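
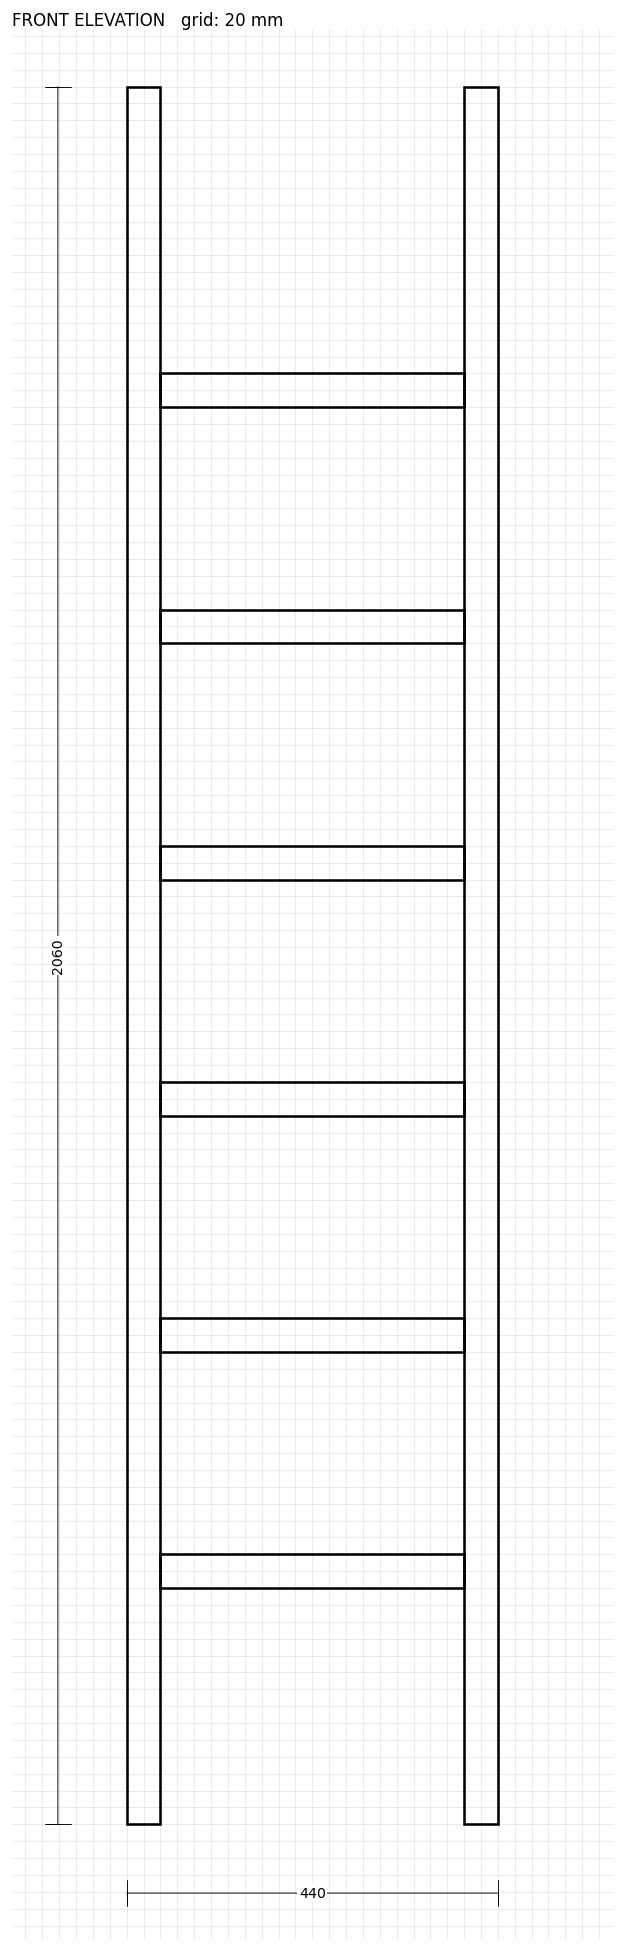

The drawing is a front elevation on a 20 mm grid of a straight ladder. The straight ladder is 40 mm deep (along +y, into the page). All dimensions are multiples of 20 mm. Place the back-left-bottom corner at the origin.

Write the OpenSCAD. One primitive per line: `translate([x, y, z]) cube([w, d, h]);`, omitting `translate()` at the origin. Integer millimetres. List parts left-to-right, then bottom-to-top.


cube([40, 40, 2060]);
translate([40, 0, 280]) cube([360, 40, 40]);
translate([40, 0, 560]) cube([360, 40, 40]);
translate([40, 0, 840]) cube([360, 40, 40]);
translate([40, 0, 1120]) cube([360, 40, 40]);
translate([40, 0, 1400]) cube([360, 40, 40]);
translate([40, 0, 1680]) cube([360, 40, 40]);
translate([400, 0, 0]) cube([40, 40, 2060]);


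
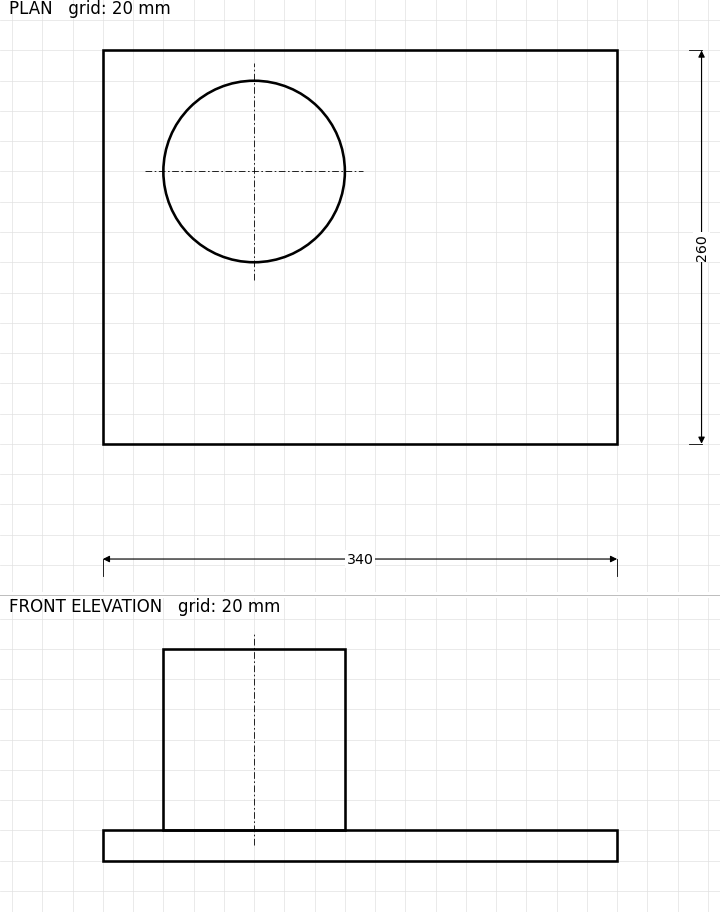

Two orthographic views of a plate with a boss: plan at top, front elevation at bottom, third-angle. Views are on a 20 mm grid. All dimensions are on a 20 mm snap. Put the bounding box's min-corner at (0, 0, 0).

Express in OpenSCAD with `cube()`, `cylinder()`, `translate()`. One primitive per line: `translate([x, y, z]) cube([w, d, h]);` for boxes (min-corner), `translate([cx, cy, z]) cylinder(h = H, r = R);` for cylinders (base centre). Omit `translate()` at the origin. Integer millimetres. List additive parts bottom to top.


cube([340, 260, 20]);
translate([100, 180, 20]) cylinder(h = 120, r = 60);


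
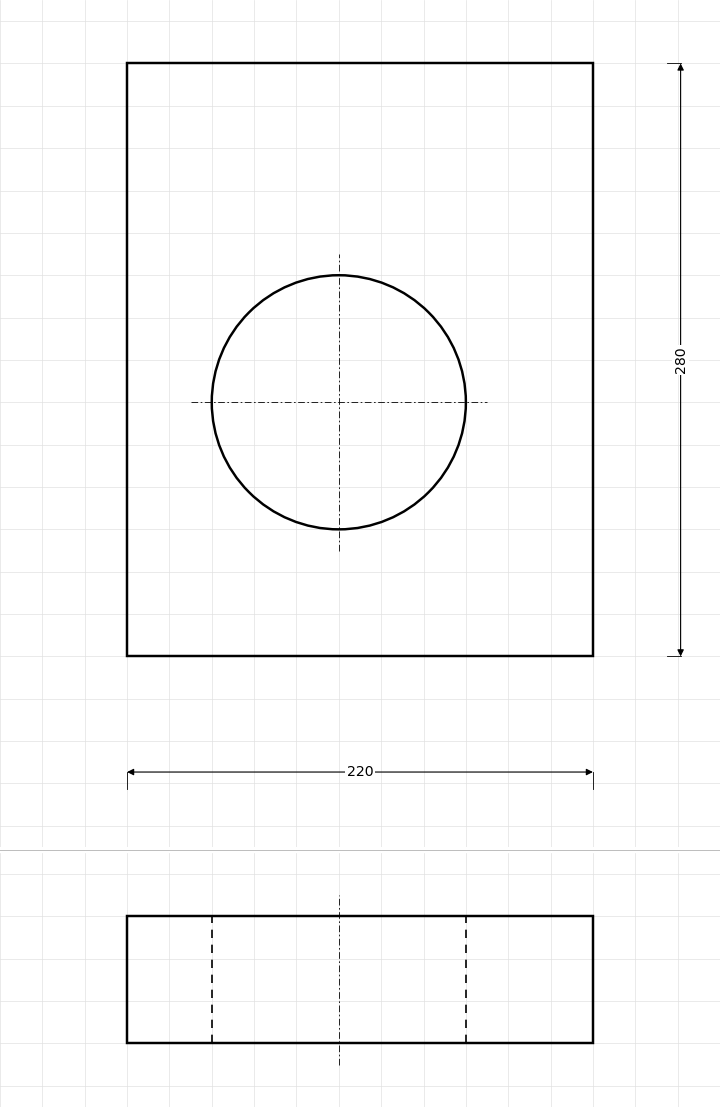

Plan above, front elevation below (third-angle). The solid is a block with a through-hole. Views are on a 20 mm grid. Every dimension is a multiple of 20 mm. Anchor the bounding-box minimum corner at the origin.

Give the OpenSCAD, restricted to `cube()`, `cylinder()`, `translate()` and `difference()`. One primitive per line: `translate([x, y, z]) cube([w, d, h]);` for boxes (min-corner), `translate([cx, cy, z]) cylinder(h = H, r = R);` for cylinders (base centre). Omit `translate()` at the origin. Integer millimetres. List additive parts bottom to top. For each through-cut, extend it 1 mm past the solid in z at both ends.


difference() {
  cube([220, 280, 60]);
  translate([100, 120, -1]) cylinder(h = 62, r = 60);
}


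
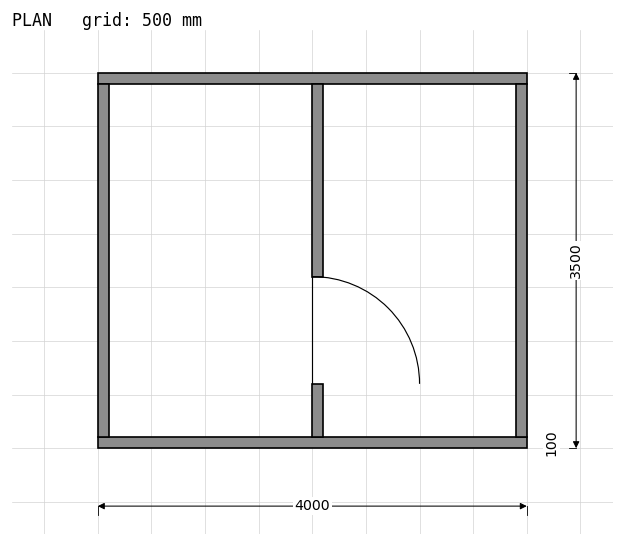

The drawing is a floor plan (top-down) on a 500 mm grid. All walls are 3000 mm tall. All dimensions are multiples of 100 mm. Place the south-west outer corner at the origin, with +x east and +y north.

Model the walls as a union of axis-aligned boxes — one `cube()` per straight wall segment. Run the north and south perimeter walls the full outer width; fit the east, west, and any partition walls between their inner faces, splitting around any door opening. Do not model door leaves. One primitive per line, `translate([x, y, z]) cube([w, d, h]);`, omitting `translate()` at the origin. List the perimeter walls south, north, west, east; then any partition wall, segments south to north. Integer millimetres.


cube([4000, 100, 3000]);
translate([0, 3400, 0]) cube([4000, 100, 3000]);
translate([0, 100, 0]) cube([100, 3300, 3000]);
translate([3900, 100, 0]) cube([100, 3300, 3000]);
translate([2000, 100, 0]) cube([100, 500, 3000]);
translate([2000, 1600, 0]) cube([100, 1800, 3000]);


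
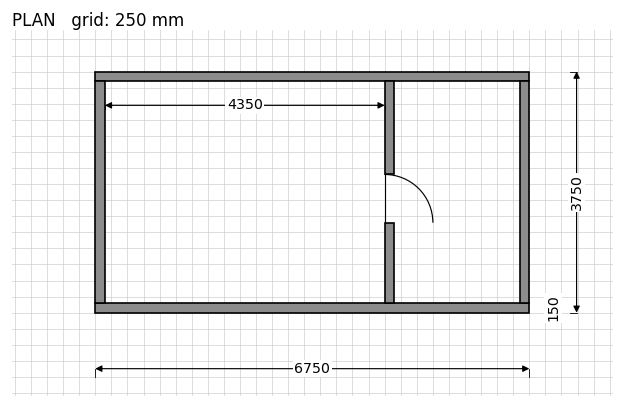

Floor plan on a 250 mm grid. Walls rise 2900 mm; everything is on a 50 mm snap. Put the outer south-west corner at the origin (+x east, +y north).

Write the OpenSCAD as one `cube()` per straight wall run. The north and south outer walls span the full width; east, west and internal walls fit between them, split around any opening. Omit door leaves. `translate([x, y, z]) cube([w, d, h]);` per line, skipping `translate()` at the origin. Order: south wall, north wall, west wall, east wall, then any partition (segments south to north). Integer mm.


cube([6750, 150, 2900]);
translate([0, 3600, 0]) cube([6750, 150, 2900]);
translate([0, 150, 0]) cube([150, 3450, 2900]);
translate([6600, 150, 0]) cube([150, 3450, 2900]);
translate([4500, 150, 0]) cube([150, 1250, 2900]);
translate([4500, 2150, 0]) cube([150, 1450, 2900]);


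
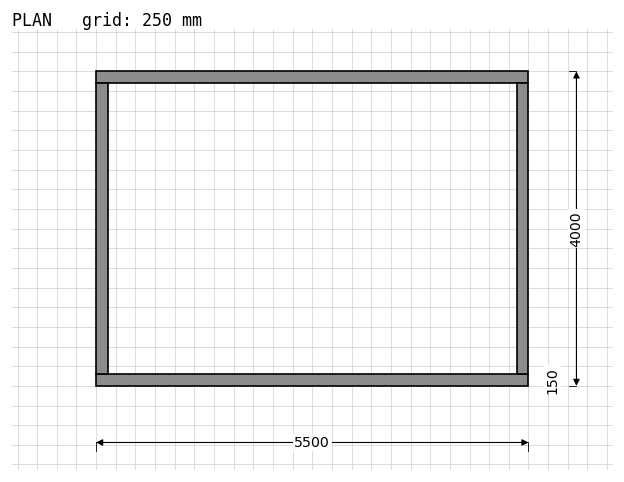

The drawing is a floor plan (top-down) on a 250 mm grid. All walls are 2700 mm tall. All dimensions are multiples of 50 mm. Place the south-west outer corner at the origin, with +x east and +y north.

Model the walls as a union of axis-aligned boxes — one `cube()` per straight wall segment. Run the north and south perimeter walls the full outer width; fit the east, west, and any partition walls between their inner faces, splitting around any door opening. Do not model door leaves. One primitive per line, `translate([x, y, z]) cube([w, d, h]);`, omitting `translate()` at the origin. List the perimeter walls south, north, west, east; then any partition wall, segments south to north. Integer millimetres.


cube([5500, 150, 2700]);
translate([0, 3850, 0]) cube([5500, 150, 2700]);
translate([0, 150, 0]) cube([150, 3700, 2700]);
translate([5350, 150, 0]) cube([150, 3700, 2700]);


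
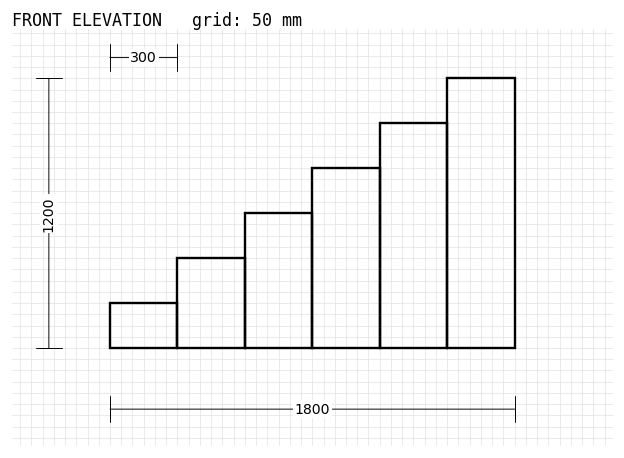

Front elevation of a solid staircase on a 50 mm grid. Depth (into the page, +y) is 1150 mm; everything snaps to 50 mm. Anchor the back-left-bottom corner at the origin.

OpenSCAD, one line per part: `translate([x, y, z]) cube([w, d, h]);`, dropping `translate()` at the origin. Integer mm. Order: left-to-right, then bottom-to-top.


cube([300, 1150, 200]);
translate([300, 0, 0]) cube([300, 1150, 400]);
translate([600, 0, 0]) cube([300, 1150, 600]);
translate([900, 0, 0]) cube([300, 1150, 800]);
translate([1200, 0, 0]) cube([300, 1150, 1000]);
translate([1500, 0, 0]) cube([300, 1150, 1200]);


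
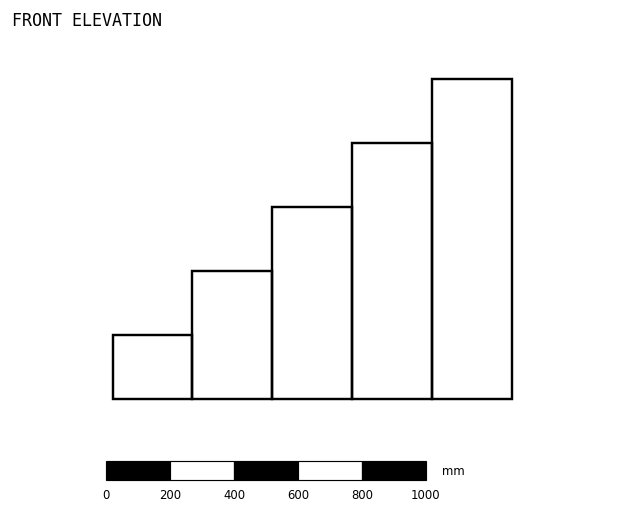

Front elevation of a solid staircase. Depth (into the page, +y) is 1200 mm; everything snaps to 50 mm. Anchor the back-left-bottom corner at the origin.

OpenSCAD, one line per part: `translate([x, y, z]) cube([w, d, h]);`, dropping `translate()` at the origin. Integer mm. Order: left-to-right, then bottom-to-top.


cube([250, 1200, 200]);
translate([250, 0, 0]) cube([250, 1200, 400]);
translate([500, 0, 0]) cube([250, 1200, 600]);
translate([750, 0, 0]) cube([250, 1200, 800]);
translate([1000, 0, 0]) cube([250, 1200, 1000]);


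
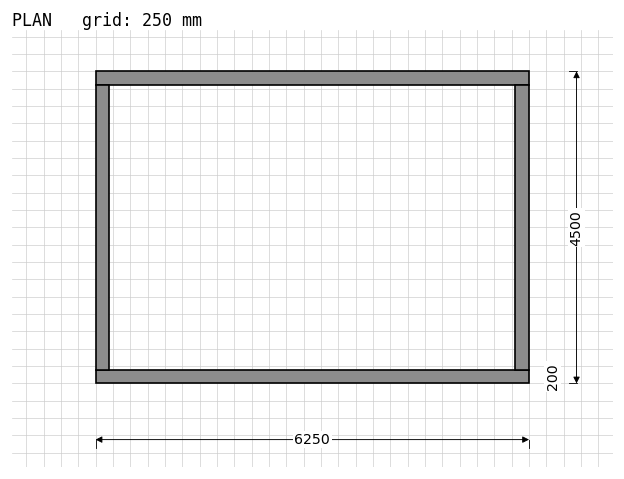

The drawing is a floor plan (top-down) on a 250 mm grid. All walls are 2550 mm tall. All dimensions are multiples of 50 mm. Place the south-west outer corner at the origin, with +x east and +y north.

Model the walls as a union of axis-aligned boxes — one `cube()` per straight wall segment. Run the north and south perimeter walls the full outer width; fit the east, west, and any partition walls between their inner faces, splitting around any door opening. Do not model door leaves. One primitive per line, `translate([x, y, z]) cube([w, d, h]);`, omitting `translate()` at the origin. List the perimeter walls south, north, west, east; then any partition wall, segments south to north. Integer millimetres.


cube([6250, 200, 2550]);
translate([0, 4300, 0]) cube([6250, 200, 2550]);
translate([0, 200, 0]) cube([200, 4100, 2550]);
translate([6050, 200, 0]) cube([200, 4100, 2550]);


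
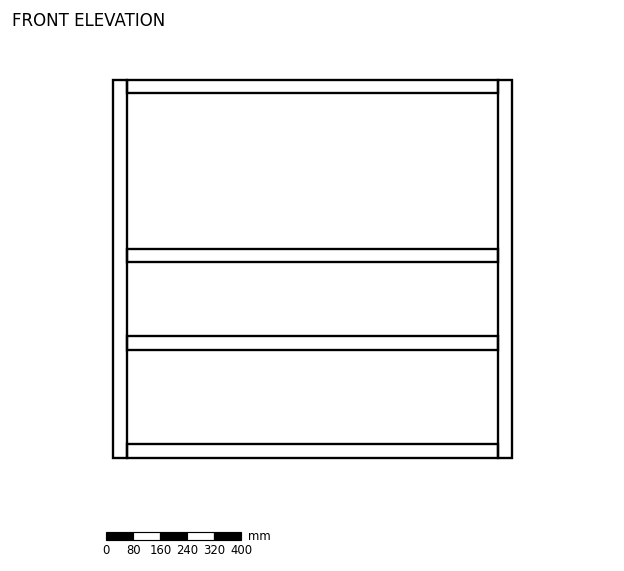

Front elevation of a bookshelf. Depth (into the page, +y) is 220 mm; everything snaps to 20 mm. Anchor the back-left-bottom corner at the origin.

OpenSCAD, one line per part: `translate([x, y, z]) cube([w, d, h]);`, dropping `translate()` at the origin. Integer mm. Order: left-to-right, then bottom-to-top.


cube([40, 220, 1120]);
translate([40, 0, 0]) cube([1100, 220, 40]);
translate([40, 0, 320]) cube([1100, 220, 40]);
translate([40, 0, 580]) cube([1100, 220, 40]);
translate([40, 0, 1080]) cube([1100, 220, 40]);
translate([1140, 0, 0]) cube([40, 220, 1120]);


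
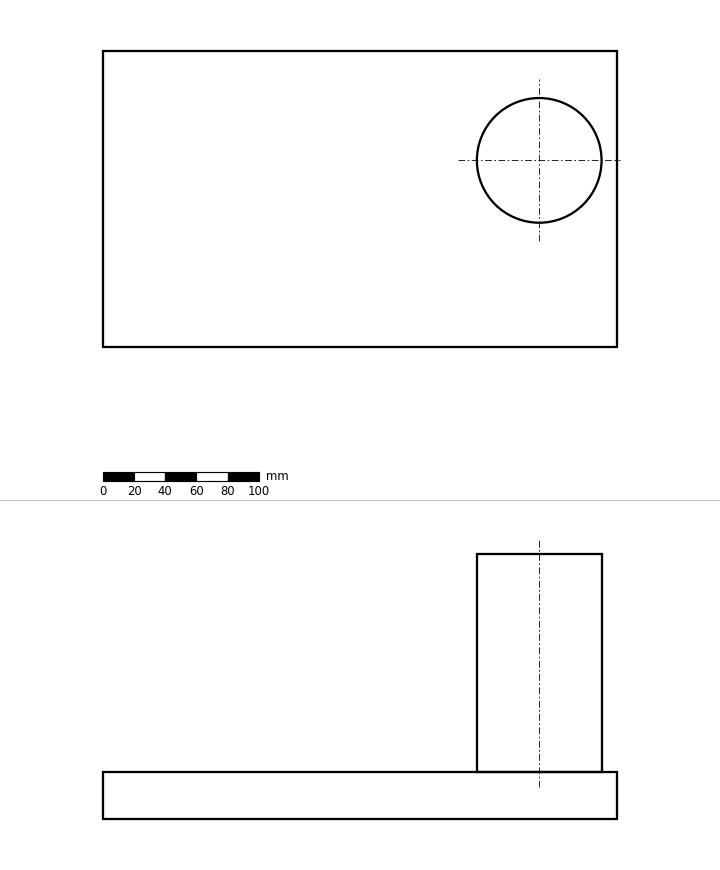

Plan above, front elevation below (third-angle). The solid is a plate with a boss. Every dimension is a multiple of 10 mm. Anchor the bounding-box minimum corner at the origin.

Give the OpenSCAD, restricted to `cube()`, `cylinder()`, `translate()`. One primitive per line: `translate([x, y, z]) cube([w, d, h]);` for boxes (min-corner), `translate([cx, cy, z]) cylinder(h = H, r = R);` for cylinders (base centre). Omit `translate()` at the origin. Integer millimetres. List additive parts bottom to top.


cube([330, 190, 30]);
translate([280, 120, 30]) cylinder(h = 140, r = 40);


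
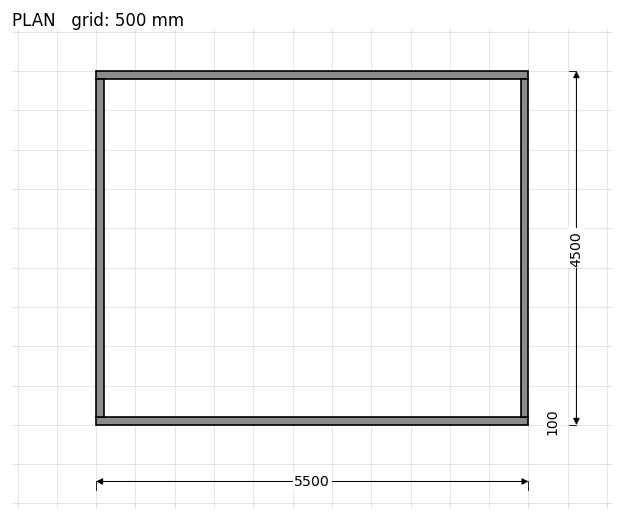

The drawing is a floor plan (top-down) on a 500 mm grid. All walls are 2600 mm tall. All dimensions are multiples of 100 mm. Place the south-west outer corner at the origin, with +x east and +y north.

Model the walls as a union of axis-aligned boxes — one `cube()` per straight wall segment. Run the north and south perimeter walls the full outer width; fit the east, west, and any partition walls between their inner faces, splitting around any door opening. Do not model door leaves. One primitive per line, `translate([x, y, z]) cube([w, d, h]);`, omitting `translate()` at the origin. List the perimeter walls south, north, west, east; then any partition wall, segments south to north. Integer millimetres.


cube([5500, 100, 2600]);
translate([0, 4400, 0]) cube([5500, 100, 2600]);
translate([0, 100, 0]) cube([100, 4300, 2600]);
translate([5400, 100, 0]) cube([100, 4300, 2600]);


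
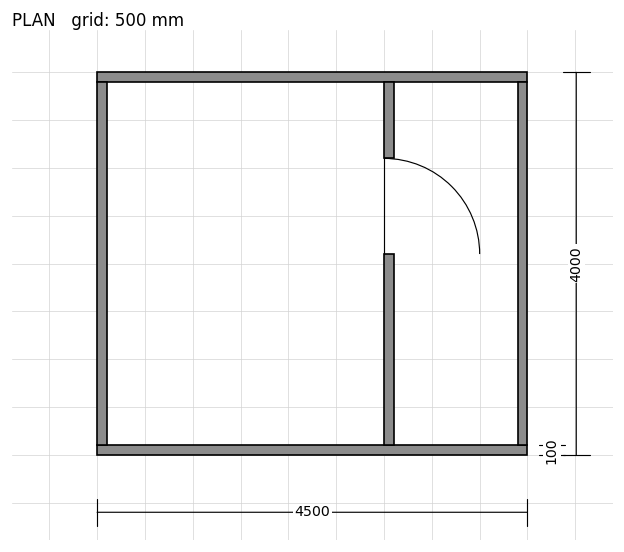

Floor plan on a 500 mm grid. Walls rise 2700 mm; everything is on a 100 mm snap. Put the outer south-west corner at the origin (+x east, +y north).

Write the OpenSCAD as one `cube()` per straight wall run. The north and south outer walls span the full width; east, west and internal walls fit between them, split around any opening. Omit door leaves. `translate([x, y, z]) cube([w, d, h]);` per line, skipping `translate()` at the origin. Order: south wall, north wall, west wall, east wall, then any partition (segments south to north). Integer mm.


cube([4500, 100, 2700]);
translate([0, 3900, 0]) cube([4500, 100, 2700]);
translate([0, 100, 0]) cube([100, 3800, 2700]);
translate([4400, 100, 0]) cube([100, 3800, 2700]);
translate([3000, 100, 0]) cube([100, 2000, 2700]);
translate([3000, 3100, 0]) cube([100, 800, 2700]);


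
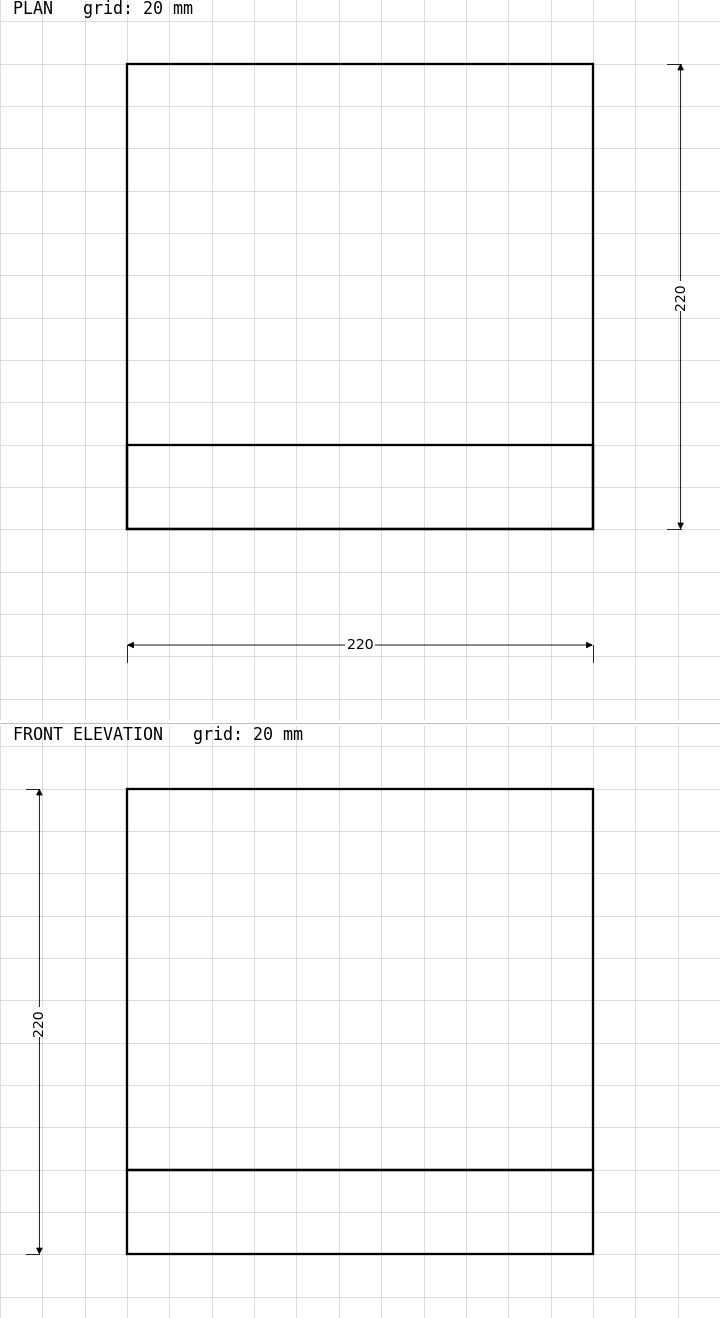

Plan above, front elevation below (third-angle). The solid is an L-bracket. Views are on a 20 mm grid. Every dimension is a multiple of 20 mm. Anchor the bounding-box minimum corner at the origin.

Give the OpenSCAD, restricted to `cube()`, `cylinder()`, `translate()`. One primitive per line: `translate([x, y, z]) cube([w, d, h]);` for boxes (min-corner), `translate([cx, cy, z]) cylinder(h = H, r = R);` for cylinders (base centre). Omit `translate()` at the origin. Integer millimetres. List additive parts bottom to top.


cube([220, 220, 40]);
translate([0, 0, 40]) cube([220, 40, 180]);


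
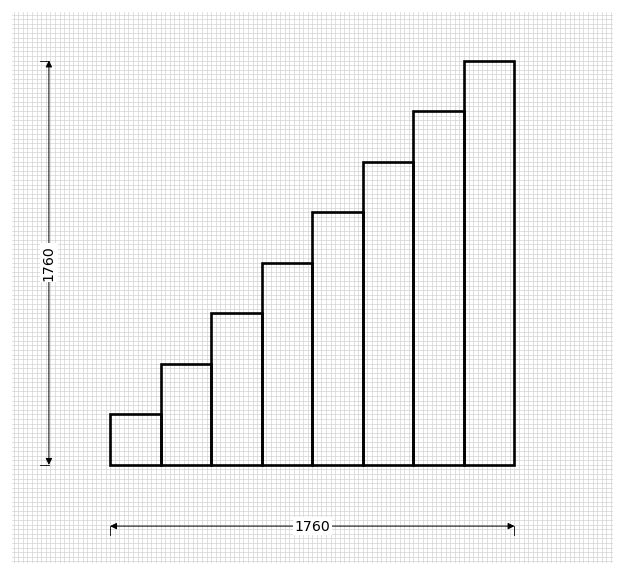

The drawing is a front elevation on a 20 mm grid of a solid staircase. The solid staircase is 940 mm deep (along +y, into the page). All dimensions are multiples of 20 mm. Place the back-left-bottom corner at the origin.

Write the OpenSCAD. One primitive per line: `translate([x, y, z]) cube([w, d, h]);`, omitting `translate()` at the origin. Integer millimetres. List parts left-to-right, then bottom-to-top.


cube([220, 940, 220]);
translate([220, 0, 0]) cube([220, 940, 440]);
translate([440, 0, 0]) cube([220, 940, 660]);
translate([660, 0, 0]) cube([220, 940, 880]);
translate([880, 0, 0]) cube([220, 940, 1100]);
translate([1100, 0, 0]) cube([220, 940, 1320]);
translate([1320, 0, 0]) cube([220, 940, 1540]);
translate([1540, 0, 0]) cube([220, 940, 1760]);


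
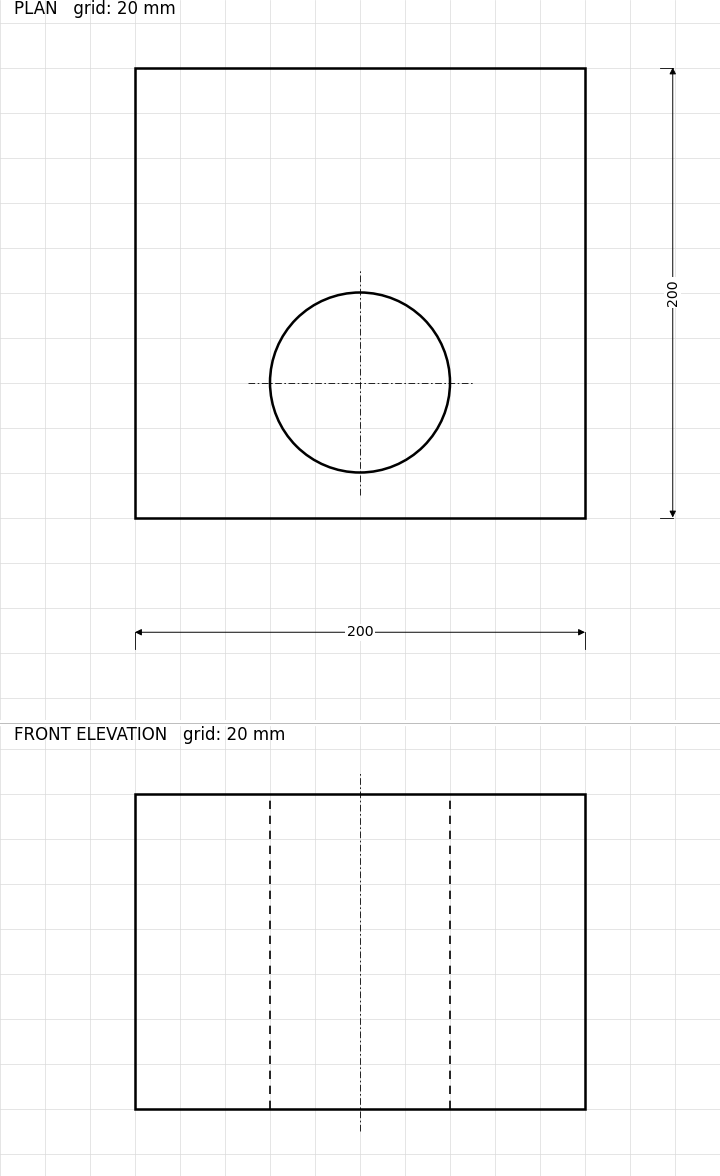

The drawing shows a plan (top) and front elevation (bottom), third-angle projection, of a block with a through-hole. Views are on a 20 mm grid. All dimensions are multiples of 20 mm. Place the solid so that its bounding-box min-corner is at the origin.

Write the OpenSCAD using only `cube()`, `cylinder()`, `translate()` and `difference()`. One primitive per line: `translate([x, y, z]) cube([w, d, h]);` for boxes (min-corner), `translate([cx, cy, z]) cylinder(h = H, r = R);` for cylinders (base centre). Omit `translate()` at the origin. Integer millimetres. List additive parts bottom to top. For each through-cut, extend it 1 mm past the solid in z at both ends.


difference() {
  cube([200, 200, 140]);
  translate([100, 60, -1]) cylinder(h = 142, r = 40);
}


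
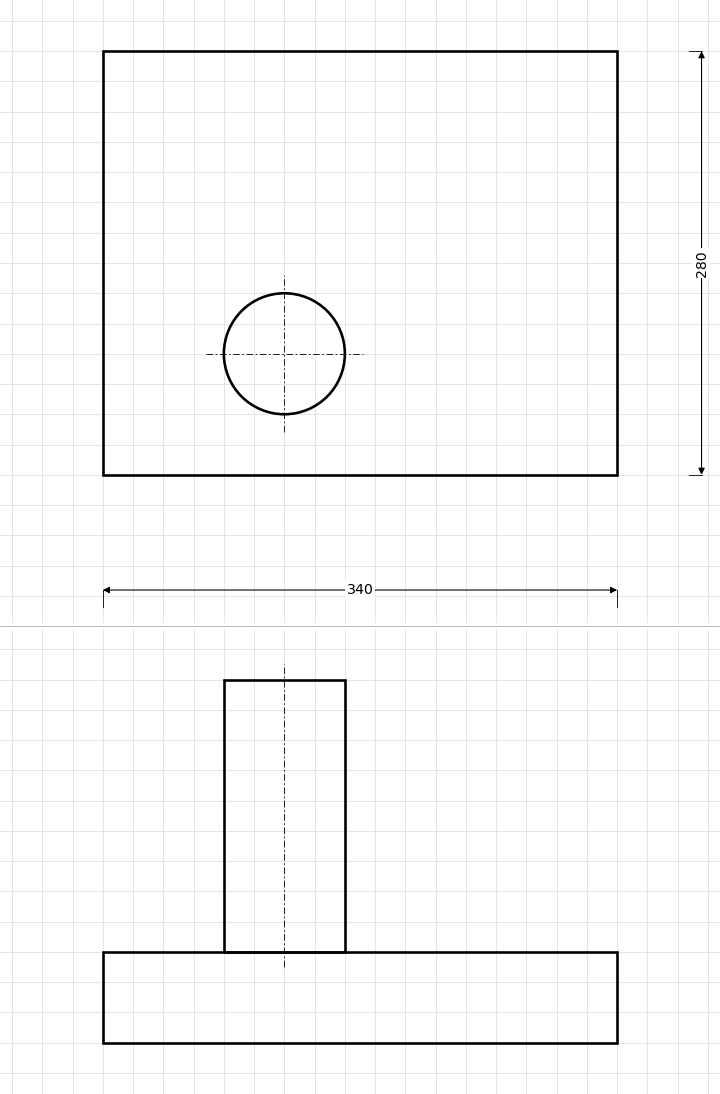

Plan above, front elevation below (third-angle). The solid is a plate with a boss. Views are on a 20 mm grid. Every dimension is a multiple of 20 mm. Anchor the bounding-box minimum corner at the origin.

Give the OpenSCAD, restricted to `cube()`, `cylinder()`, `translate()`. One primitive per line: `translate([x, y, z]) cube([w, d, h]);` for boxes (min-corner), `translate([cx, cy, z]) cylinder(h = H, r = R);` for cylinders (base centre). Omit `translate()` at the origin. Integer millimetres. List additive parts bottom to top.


cube([340, 280, 60]);
translate([120, 80, 60]) cylinder(h = 180, r = 40);


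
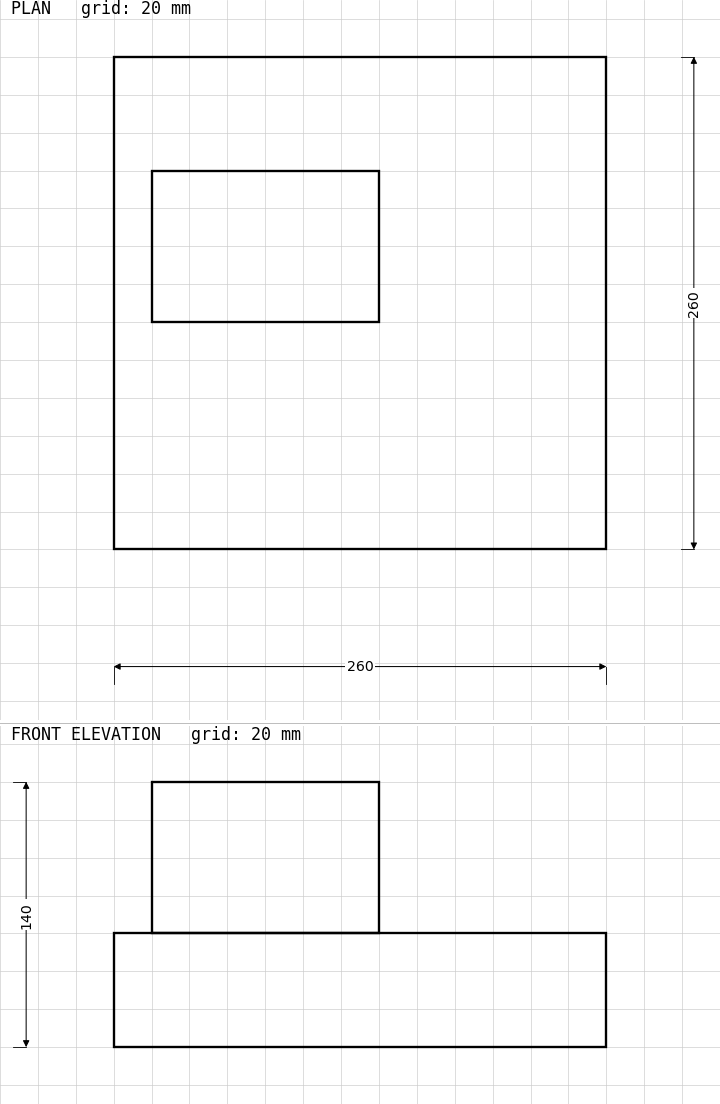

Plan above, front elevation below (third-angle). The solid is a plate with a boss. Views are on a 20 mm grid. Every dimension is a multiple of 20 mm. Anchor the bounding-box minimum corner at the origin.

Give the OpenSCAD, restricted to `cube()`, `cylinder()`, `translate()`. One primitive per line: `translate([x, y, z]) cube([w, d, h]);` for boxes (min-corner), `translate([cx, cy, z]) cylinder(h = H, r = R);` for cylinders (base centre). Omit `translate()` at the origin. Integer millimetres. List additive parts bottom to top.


cube([260, 260, 60]);
translate([20, 120, 60]) cube([120, 80, 80]);


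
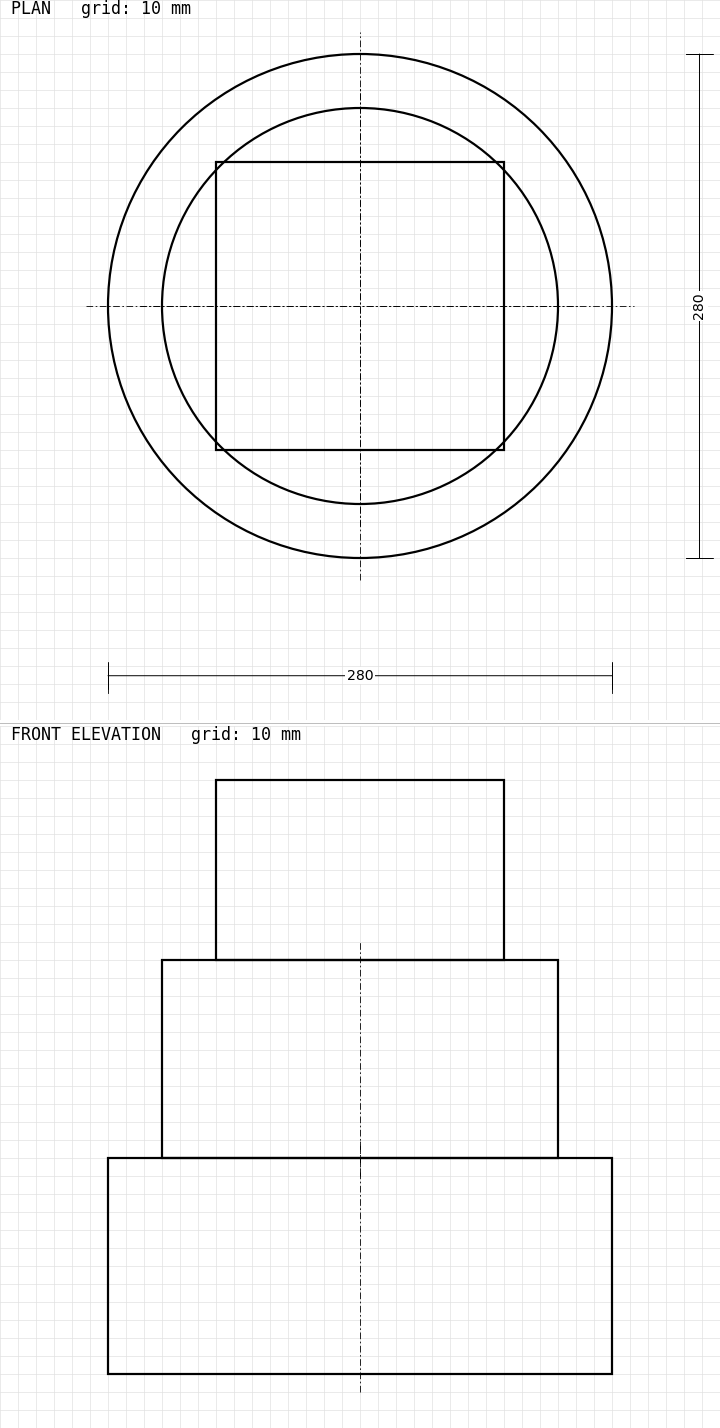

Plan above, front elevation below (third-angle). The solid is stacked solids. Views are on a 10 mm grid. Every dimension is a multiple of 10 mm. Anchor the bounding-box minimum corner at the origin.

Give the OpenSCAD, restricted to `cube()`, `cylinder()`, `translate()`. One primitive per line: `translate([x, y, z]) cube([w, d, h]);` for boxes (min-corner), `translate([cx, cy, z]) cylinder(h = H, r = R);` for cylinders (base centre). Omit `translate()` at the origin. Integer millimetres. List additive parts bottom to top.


translate([140, 140, 0]) cylinder(h = 120, r = 140);
translate([140, 140, 120]) cylinder(h = 110, r = 110);
translate([60, 60, 230]) cube([160, 160, 100]);


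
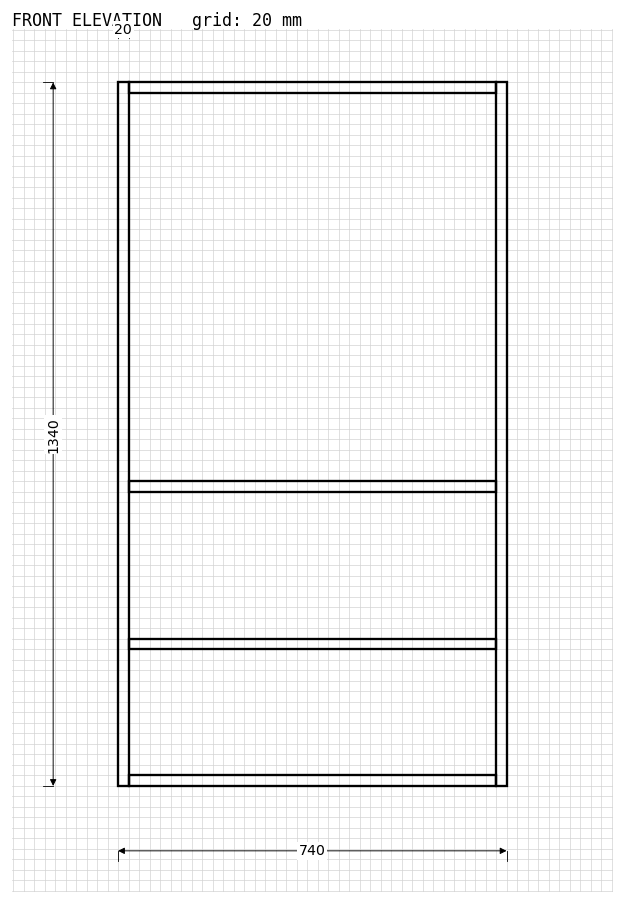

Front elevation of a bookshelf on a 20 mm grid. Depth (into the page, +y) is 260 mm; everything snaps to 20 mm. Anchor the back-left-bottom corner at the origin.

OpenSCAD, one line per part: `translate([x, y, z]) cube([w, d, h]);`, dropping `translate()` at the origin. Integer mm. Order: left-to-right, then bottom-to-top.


cube([20, 260, 1340]);
translate([20, 0, 0]) cube([700, 260, 20]);
translate([20, 0, 260]) cube([700, 260, 20]);
translate([20, 0, 560]) cube([700, 260, 20]);
translate([20, 0, 1320]) cube([700, 260, 20]);
translate([720, 0, 0]) cube([20, 260, 1340]);


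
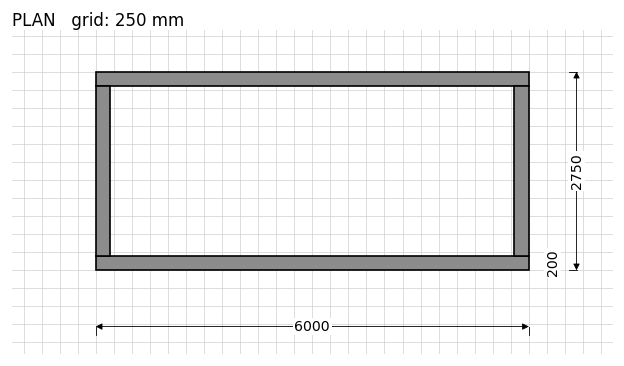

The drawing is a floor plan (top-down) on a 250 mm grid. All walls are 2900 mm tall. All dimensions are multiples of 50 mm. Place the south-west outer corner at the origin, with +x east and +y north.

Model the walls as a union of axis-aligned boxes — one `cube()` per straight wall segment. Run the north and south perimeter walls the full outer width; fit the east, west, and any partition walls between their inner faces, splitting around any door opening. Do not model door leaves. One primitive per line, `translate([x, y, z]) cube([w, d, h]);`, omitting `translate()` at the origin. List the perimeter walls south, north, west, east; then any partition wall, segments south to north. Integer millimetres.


cube([6000, 200, 2900]);
translate([0, 2550, 0]) cube([6000, 200, 2900]);
translate([0, 200, 0]) cube([200, 2350, 2900]);
translate([5800, 200, 0]) cube([200, 2350, 2900]);


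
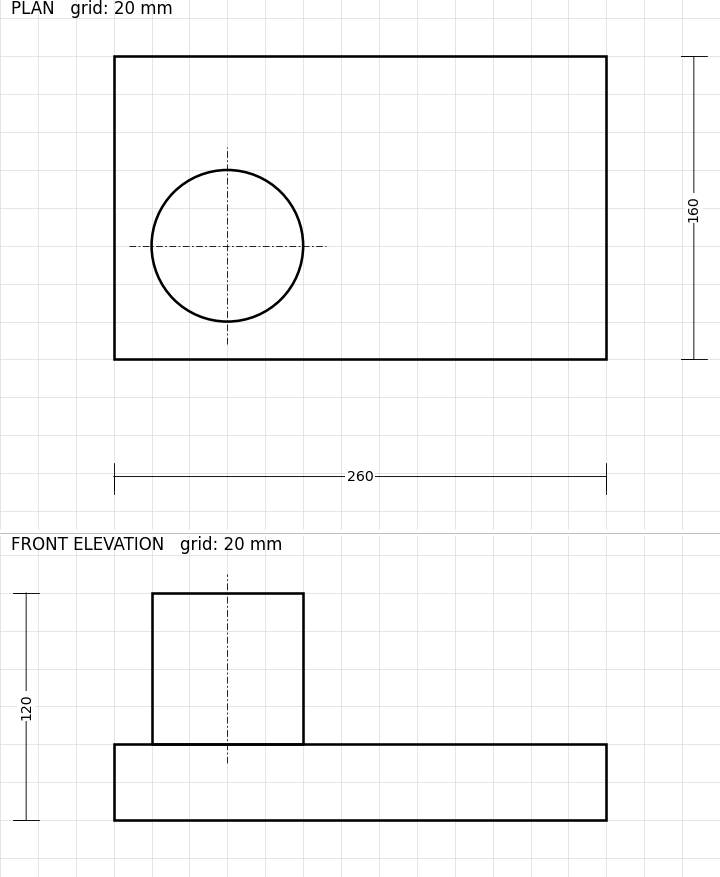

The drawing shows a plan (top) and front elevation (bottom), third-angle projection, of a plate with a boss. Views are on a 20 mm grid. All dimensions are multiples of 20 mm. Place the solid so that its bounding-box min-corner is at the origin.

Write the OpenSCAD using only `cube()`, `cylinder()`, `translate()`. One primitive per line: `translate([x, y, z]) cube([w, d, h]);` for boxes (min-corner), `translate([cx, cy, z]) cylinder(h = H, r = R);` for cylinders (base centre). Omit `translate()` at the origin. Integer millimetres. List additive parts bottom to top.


cube([260, 160, 40]);
translate([60, 60, 40]) cylinder(h = 80, r = 40);


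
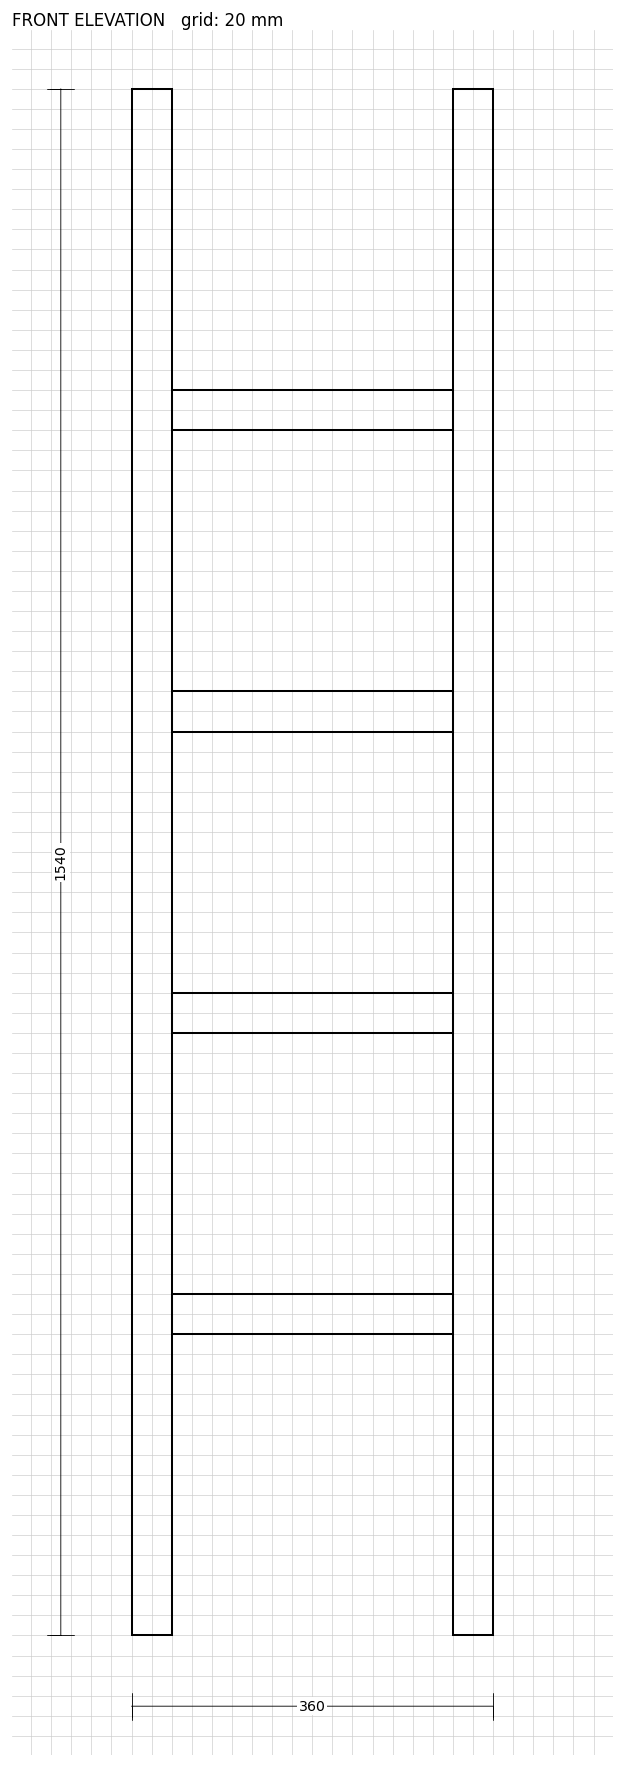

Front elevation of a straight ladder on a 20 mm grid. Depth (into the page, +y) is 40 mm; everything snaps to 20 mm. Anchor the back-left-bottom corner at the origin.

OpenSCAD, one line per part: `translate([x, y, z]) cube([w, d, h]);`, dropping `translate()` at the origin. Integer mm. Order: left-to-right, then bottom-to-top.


cube([40, 40, 1540]);
translate([40, 0, 300]) cube([280, 40, 40]);
translate([40, 0, 600]) cube([280, 40, 40]);
translate([40, 0, 900]) cube([280, 40, 40]);
translate([40, 0, 1200]) cube([280, 40, 40]);
translate([320, 0, 0]) cube([40, 40, 1540]);


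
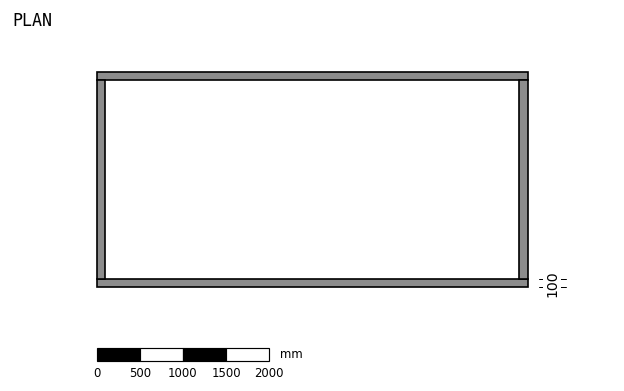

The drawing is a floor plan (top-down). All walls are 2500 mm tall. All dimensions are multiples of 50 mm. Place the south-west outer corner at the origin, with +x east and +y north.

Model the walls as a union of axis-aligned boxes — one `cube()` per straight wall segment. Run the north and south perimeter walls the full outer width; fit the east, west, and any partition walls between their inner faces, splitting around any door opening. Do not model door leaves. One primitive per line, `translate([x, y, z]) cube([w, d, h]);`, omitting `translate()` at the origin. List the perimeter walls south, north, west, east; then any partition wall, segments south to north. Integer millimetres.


cube([5000, 100, 2500]);
translate([0, 2400, 0]) cube([5000, 100, 2500]);
translate([0, 100, 0]) cube([100, 2300, 2500]);
translate([4900, 100, 0]) cube([100, 2300, 2500]);


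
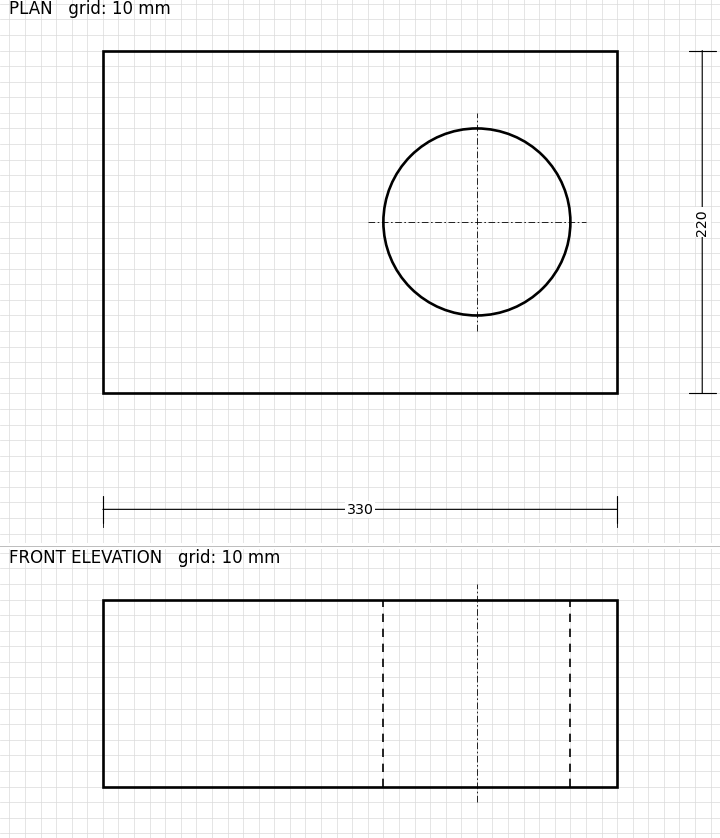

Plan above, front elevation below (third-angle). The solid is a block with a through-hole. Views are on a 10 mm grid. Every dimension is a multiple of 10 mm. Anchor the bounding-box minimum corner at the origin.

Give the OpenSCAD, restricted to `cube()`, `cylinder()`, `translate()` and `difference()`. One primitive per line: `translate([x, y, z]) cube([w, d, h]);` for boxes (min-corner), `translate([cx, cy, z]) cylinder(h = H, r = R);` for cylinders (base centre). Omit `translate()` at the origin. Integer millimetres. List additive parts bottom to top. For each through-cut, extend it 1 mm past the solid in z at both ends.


difference() {
  cube([330, 220, 120]);
  translate([240, 110, -1]) cylinder(h = 122, r = 60);
}


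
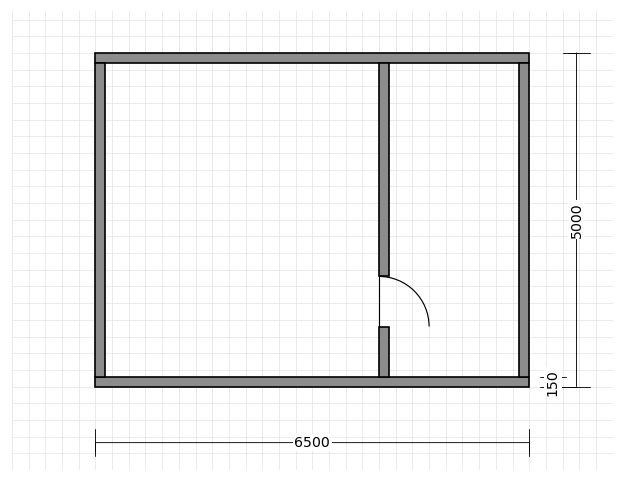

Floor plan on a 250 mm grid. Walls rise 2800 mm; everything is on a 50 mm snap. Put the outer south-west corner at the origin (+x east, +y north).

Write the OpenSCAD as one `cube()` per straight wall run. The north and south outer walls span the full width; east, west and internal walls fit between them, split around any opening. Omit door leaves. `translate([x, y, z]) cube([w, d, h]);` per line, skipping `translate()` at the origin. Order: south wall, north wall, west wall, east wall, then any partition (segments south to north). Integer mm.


cube([6500, 150, 2800]);
translate([0, 4850, 0]) cube([6500, 150, 2800]);
translate([0, 150, 0]) cube([150, 4700, 2800]);
translate([6350, 150, 0]) cube([150, 4700, 2800]);
translate([4250, 150, 0]) cube([150, 750, 2800]);
translate([4250, 1650, 0]) cube([150, 3200, 2800]);


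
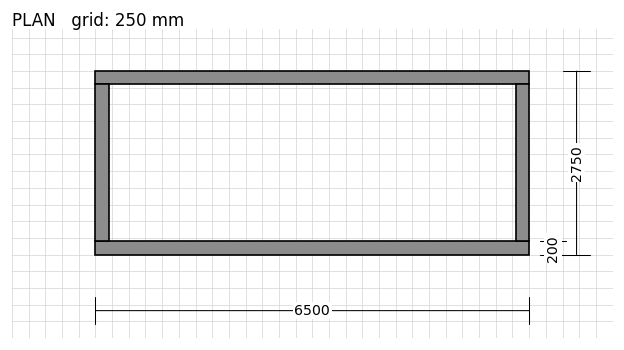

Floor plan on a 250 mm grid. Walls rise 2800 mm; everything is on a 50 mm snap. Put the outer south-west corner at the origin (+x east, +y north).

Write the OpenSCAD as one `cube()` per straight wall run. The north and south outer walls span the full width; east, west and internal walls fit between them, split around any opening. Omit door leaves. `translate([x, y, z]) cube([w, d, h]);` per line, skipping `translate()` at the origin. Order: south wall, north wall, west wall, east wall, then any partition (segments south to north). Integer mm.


cube([6500, 200, 2800]);
translate([0, 2550, 0]) cube([6500, 200, 2800]);
translate([0, 200, 0]) cube([200, 2350, 2800]);
translate([6300, 200, 0]) cube([200, 2350, 2800]);


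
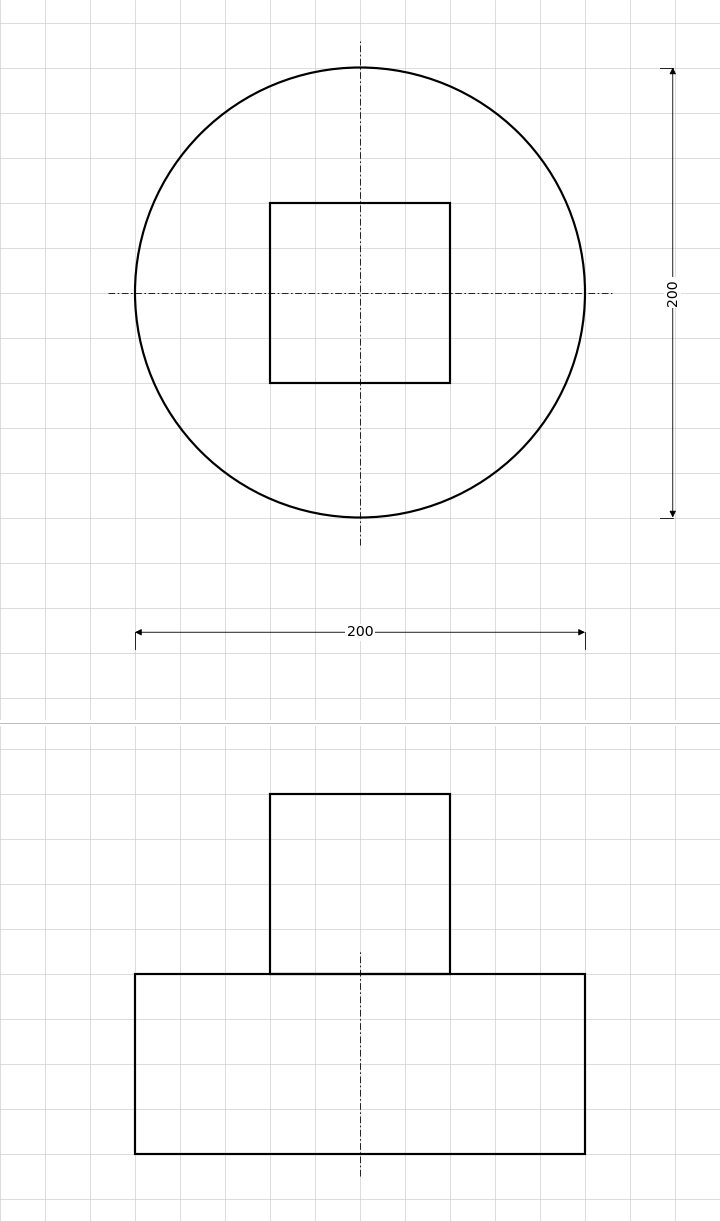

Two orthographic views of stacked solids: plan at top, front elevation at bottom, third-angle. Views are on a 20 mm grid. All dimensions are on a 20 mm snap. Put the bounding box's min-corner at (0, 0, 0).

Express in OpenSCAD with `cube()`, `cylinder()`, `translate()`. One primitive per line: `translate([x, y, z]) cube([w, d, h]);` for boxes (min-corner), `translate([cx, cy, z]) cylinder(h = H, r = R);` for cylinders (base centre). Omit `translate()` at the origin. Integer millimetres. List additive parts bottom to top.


translate([100, 100, 0]) cylinder(h = 80, r = 100);
translate([60, 60, 80]) cube([80, 80, 80]);


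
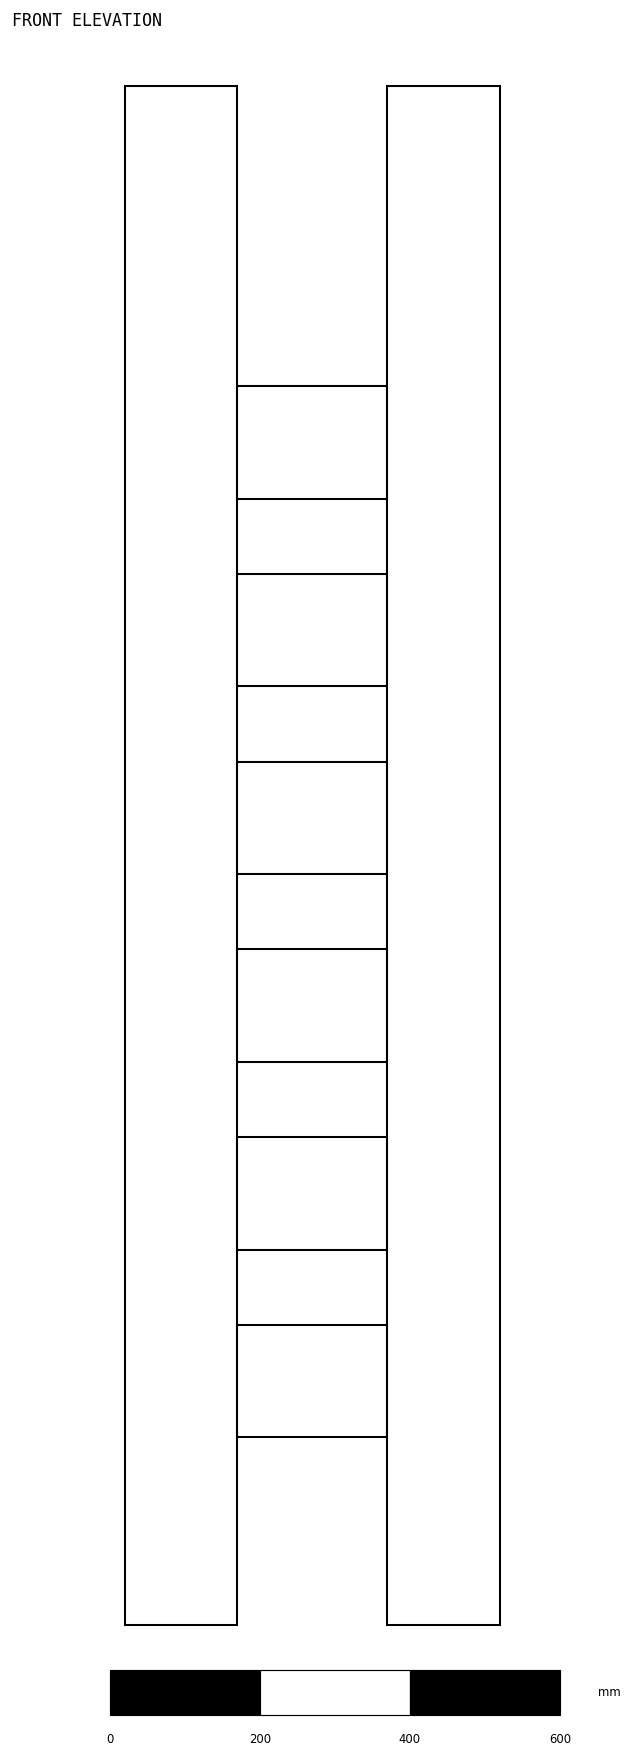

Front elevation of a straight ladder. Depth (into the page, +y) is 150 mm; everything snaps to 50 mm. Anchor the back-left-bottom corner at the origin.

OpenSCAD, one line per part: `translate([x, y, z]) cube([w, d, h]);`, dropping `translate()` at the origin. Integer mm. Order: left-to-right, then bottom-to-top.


cube([150, 150, 2050]);
translate([150, 0, 250]) cube([200, 150, 150]);
translate([150, 0, 500]) cube([200, 150, 150]);
translate([150, 0, 750]) cube([200, 150, 150]);
translate([150, 0, 1000]) cube([200, 150, 150]);
translate([150, 0, 1250]) cube([200, 150, 150]);
translate([150, 0, 1500]) cube([200, 150, 150]);
translate([350, 0, 0]) cube([150, 150, 2050]);


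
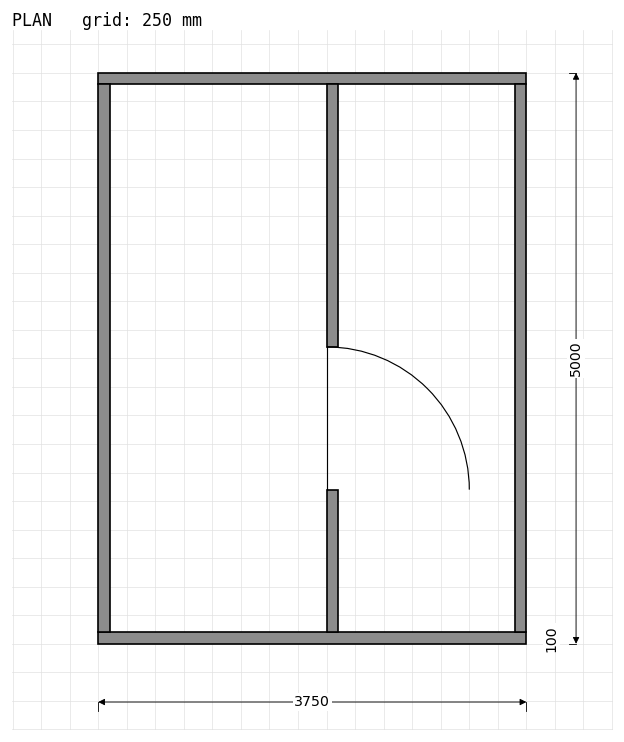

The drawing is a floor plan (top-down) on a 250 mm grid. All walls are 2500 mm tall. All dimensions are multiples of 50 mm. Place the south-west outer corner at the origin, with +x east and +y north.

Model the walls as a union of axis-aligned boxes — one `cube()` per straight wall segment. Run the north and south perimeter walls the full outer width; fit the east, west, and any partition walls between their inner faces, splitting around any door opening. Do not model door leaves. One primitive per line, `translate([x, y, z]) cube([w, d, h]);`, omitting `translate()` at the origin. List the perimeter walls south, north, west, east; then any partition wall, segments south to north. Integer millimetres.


cube([3750, 100, 2500]);
translate([0, 4900, 0]) cube([3750, 100, 2500]);
translate([0, 100, 0]) cube([100, 4800, 2500]);
translate([3650, 100, 0]) cube([100, 4800, 2500]);
translate([2000, 100, 0]) cube([100, 1250, 2500]);
translate([2000, 2600, 0]) cube([100, 2300, 2500]);


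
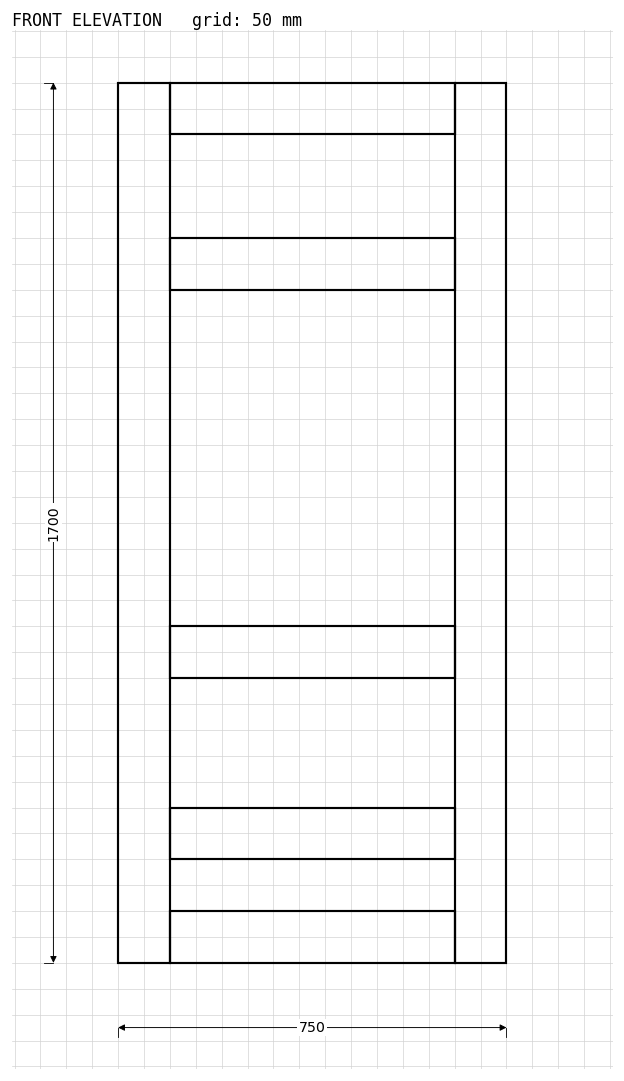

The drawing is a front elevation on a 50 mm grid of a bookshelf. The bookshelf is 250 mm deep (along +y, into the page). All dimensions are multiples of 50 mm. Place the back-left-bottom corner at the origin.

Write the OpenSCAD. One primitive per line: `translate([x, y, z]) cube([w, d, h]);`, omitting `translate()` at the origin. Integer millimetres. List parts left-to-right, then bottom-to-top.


cube([100, 250, 1700]);
translate([100, 0, 0]) cube([550, 250, 100]);
translate([100, 0, 200]) cube([550, 250, 100]);
translate([100, 0, 550]) cube([550, 250, 100]);
translate([100, 0, 1300]) cube([550, 250, 100]);
translate([100, 0, 1600]) cube([550, 250, 100]);
translate([650, 0, 0]) cube([100, 250, 1700]);


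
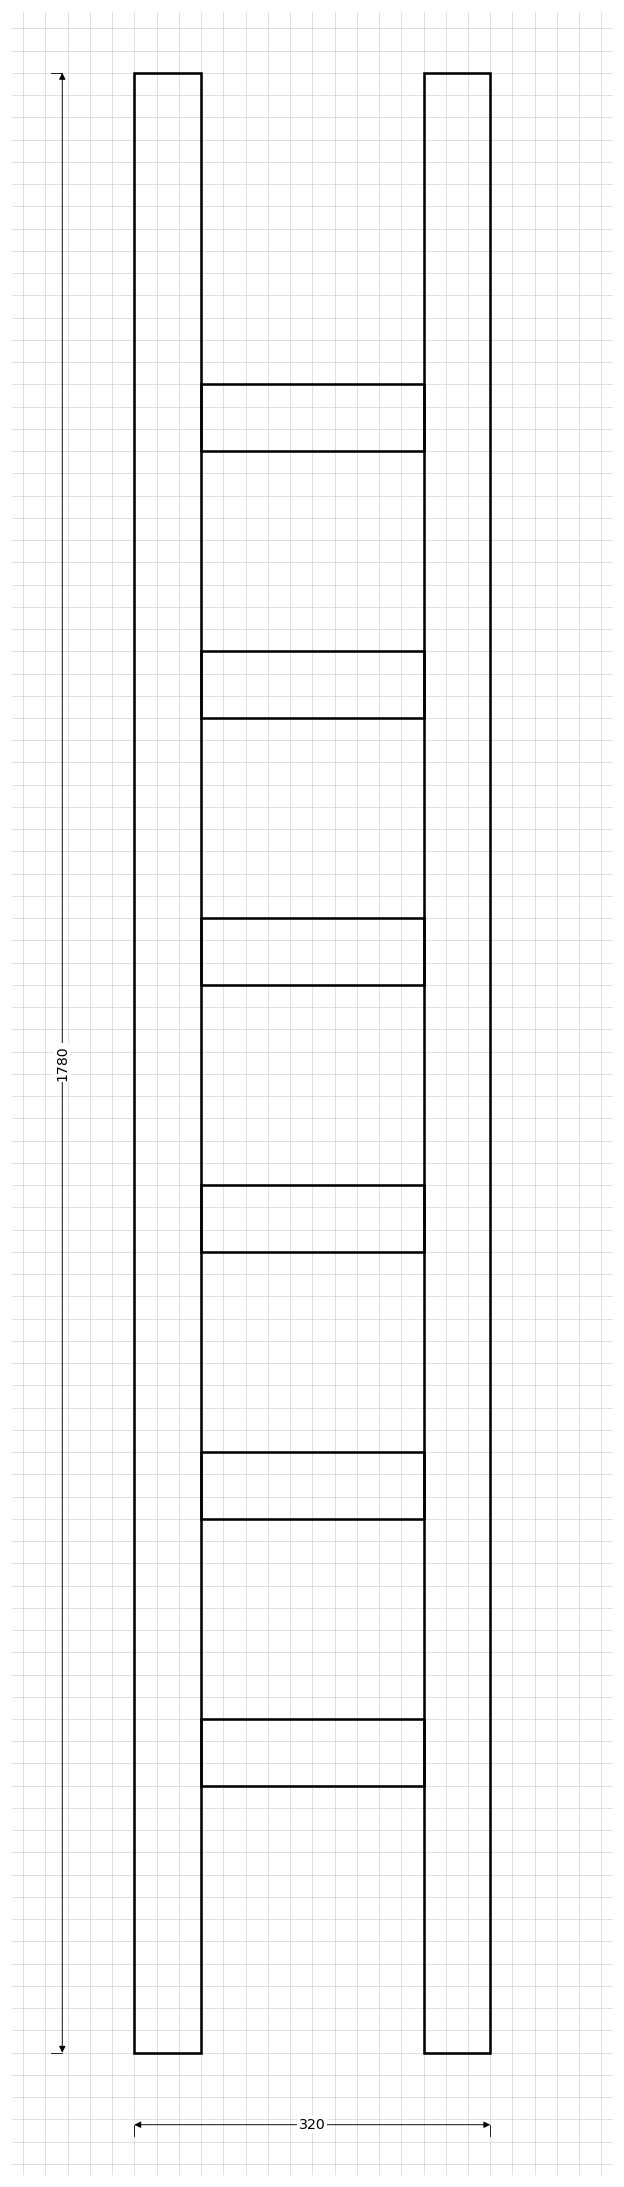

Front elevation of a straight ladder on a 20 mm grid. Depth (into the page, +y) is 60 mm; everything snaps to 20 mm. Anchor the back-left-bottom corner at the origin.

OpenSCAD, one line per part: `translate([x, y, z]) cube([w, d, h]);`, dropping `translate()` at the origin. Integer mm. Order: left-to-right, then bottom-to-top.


cube([60, 60, 1780]);
translate([60, 0, 240]) cube([200, 60, 60]);
translate([60, 0, 480]) cube([200, 60, 60]);
translate([60, 0, 720]) cube([200, 60, 60]);
translate([60, 0, 960]) cube([200, 60, 60]);
translate([60, 0, 1200]) cube([200, 60, 60]);
translate([60, 0, 1440]) cube([200, 60, 60]);
translate([260, 0, 0]) cube([60, 60, 1780]);


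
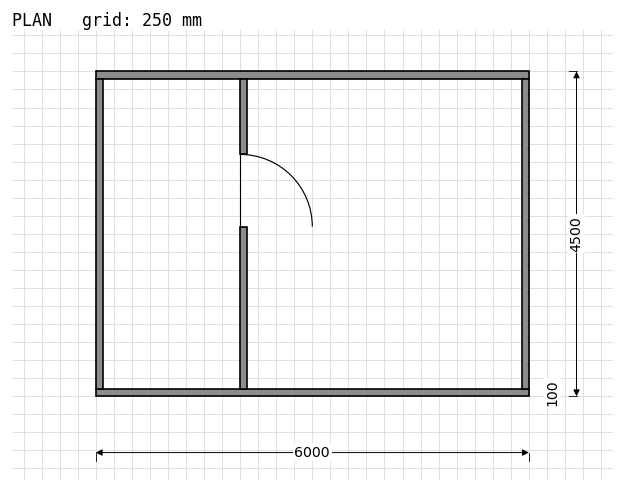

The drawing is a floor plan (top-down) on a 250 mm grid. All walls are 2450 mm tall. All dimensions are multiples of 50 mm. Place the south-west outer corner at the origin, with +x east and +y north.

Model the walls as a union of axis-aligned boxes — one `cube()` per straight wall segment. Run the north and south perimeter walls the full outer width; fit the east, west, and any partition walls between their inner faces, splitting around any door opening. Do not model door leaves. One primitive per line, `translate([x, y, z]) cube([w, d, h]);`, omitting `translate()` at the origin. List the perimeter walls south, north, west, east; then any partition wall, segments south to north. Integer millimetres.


cube([6000, 100, 2450]);
translate([0, 4400, 0]) cube([6000, 100, 2450]);
translate([0, 100, 0]) cube([100, 4300, 2450]);
translate([5900, 100, 0]) cube([100, 4300, 2450]);
translate([2000, 100, 0]) cube([100, 2250, 2450]);
translate([2000, 3350, 0]) cube([100, 1050, 2450]);


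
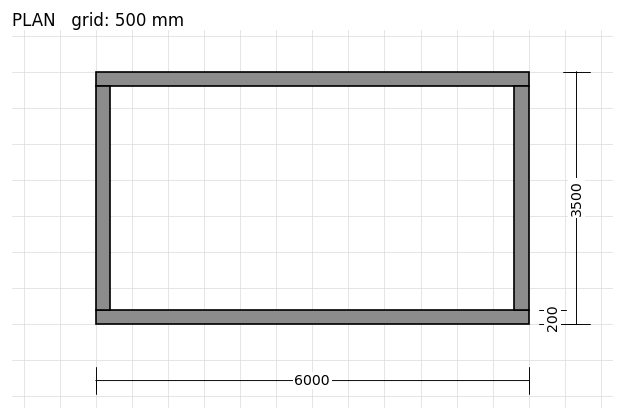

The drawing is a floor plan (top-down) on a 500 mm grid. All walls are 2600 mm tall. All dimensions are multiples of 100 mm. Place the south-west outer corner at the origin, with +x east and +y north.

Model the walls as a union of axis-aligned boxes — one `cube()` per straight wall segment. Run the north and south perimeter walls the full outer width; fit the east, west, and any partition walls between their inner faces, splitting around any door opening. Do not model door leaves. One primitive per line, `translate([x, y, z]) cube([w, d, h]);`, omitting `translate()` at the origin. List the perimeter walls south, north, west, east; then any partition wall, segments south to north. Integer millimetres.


cube([6000, 200, 2600]);
translate([0, 3300, 0]) cube([6000, 200, 2600]);
translate([0, 200, 0]) cube([200, 3100, 2600]);
translate([5800, 200, 0]) cube([200, 3100, 2600]);


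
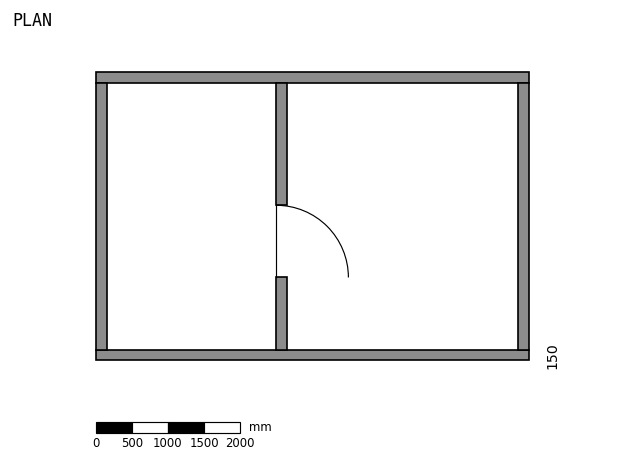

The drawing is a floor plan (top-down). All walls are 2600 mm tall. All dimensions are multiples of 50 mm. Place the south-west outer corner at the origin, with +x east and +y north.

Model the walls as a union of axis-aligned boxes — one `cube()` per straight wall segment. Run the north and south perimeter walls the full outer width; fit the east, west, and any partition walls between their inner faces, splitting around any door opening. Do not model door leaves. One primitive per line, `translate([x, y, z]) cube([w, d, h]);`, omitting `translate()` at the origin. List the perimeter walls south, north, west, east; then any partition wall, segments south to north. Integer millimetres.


cube([6000, 150, 2600]);
translate([0, 3850, 0]) cube([6000, 150, 2600]);
translate([0, 150, 0]) cube([150, 3700, 2600]);
translate([5850, 150, 0]) cube([150, 3700, 2600]);
translate([2500, 150, 0]) cube([150, 1000, 2600]);
translate([2500, 2150, 0]) cube([150, 1700, 2600]);


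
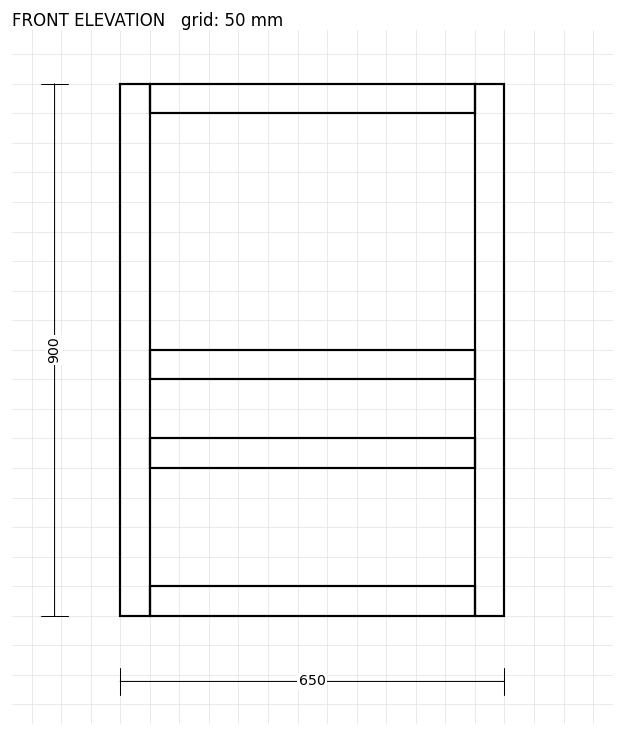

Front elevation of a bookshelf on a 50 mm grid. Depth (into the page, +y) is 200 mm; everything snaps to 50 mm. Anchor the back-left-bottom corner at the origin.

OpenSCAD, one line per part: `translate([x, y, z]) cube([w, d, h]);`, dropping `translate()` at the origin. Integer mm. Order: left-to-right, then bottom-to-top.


cube([50, 200, 900]);
translate([50, 0, 0]) cube([550, 200, 50]);
translate([50, 0, 250]) cube([550, 200, 50]);
translate([50, 0, 400]) cube([550, 200, 50]);
translate([50, 0, 850]) cube([550, 200, 50]);
translate([600, 0, 0]) cube([50, 200, 900]);


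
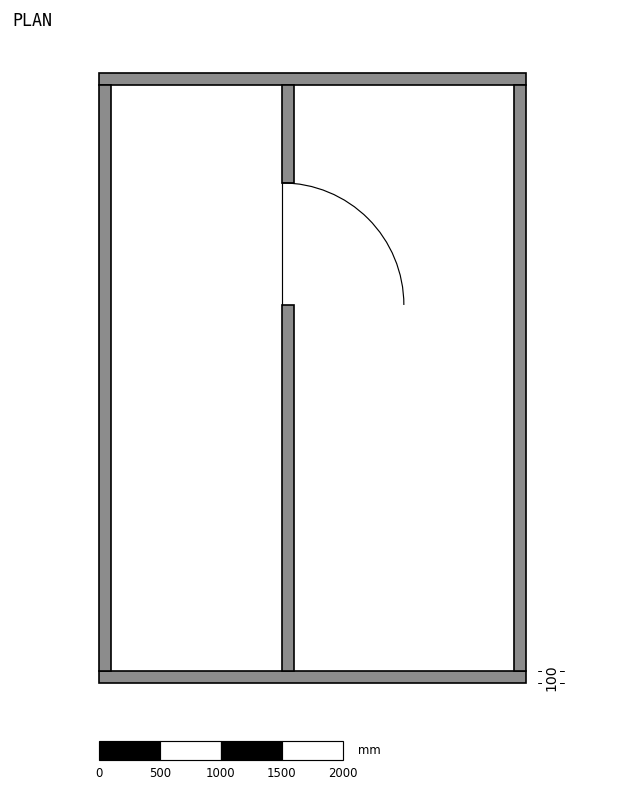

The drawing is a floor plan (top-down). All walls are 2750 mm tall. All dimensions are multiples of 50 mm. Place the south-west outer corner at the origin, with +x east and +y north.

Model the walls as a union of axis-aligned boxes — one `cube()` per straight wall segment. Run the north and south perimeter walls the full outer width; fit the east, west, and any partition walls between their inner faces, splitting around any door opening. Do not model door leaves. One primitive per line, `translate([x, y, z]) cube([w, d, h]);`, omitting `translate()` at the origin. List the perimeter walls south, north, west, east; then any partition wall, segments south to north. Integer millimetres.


cube([3500, 100, 2750]);
translate([0, 4900, 0]) cube([3500, 100, 2750]);
translate([0, 100, 0]) cube([100, 4800, 2750]);
translate([3400, 100, 0]) cube([100, 4800, 2750]);
translate([1500, 100, 0]) cube([100, 3000, 2750]);
translate([1500, 4100, 0]) cube([100, 800, 2750]);
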